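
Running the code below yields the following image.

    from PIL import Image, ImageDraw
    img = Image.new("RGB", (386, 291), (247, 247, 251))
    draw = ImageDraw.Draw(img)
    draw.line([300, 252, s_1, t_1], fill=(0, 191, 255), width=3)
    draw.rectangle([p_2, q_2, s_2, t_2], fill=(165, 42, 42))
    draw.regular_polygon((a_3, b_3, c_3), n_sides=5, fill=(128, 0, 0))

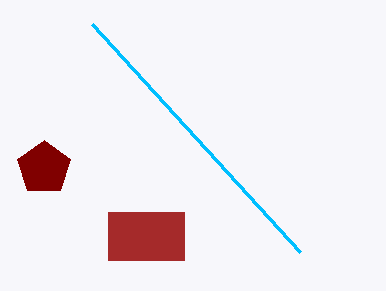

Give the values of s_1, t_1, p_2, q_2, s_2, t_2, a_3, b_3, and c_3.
s_1 = 92; t_1 = 24; p_2 = 108; q_2 = 212; s_2 = 184; t_2 = 260; a_3 = 44; b_3 = 168; c_3 = 28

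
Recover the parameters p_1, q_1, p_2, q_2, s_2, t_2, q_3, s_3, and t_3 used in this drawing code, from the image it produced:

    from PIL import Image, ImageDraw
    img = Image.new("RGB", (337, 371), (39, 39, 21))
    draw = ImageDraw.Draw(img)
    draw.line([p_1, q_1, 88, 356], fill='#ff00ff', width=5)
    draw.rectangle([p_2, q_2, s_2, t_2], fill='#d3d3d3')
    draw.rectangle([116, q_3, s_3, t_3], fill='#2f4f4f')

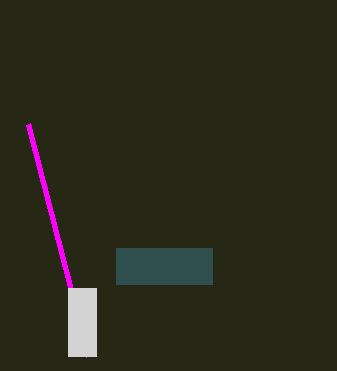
p_1 = 28
q_1 = 124
p_2 = 68
q_2 = 288
s_2 = 96
t_2 = 356
q_3 = 248
s_3 = 212
t_3 = 284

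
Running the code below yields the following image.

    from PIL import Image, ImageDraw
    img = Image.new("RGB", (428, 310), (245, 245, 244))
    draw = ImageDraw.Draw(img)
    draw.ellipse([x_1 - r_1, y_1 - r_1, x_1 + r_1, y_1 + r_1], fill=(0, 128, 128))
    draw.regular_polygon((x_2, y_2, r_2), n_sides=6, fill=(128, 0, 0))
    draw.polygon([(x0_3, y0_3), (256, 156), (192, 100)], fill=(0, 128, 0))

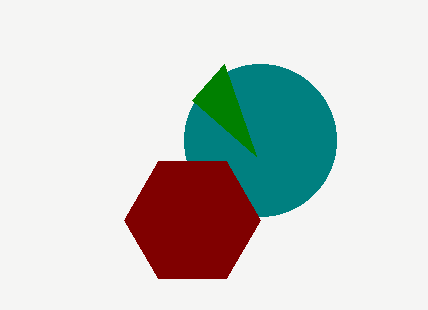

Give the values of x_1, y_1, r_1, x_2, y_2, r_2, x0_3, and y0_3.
x_1 = 260
y_1 = 140
r_1 = 76
x_2 = 192
y_2 = 220
r_2 = 68
x0_3 = 224
y0_3 = 64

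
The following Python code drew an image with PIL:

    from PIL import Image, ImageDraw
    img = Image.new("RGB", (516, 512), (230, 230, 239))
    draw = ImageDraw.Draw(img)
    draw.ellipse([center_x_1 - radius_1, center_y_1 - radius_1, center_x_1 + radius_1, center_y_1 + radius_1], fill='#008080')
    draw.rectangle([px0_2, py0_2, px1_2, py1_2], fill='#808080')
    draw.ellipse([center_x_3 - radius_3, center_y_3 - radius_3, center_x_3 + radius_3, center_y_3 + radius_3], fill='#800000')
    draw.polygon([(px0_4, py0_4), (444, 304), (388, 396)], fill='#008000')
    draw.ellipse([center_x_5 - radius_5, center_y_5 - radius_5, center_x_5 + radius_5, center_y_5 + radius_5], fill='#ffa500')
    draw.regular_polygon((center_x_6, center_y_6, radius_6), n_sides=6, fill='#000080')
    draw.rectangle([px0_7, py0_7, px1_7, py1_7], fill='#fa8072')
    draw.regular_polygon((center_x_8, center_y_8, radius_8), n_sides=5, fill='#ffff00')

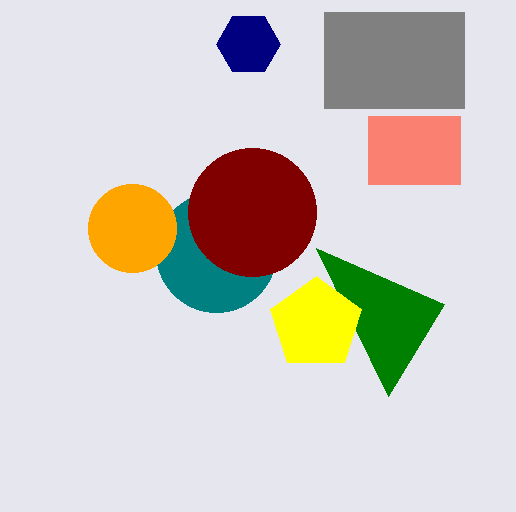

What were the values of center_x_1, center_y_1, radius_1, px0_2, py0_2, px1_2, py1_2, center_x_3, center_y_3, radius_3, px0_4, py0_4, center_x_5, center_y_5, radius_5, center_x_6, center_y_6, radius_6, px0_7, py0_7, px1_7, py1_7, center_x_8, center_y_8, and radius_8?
center_x_1 = 216
center_y_1 = 252
radius_1 = 60
px0_2 = 324
py0_2 = 12
px1_2 = 464
py1_2 = 108
center_x_3 = 252
center_y_3 = 212
radius_3 = 64
px0_4 = 316
py0_4 = 248
center_x_5 = 132
center_y_5 = 228
radius_5 = 44
center_x_6 = 248
center_y_6 = 44
radius_6 = 32
px0_7 = 368
py0_7 = 116
px1_7 = 460
py1_7 = 184
center_x_8 = 316
center_y_8 = 324
radius_8 = 48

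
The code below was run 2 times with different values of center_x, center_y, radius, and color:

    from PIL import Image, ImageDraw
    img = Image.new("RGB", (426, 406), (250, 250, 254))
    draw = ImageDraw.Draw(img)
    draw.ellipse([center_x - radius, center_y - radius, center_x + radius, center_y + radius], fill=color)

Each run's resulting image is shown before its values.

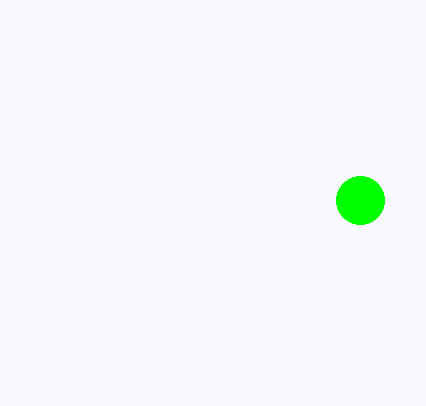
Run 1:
center_x = 360, center_y = 200, radius = 24, color = 'lime'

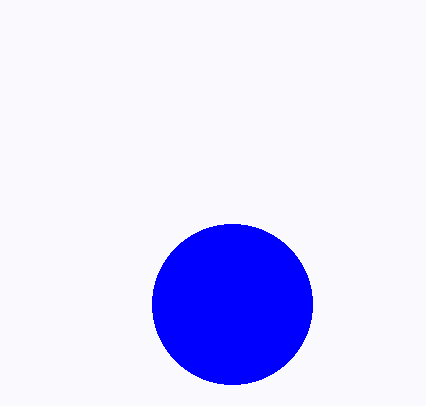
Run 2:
center_x = 232, center_y = 304, radius = 80, color = 'blue'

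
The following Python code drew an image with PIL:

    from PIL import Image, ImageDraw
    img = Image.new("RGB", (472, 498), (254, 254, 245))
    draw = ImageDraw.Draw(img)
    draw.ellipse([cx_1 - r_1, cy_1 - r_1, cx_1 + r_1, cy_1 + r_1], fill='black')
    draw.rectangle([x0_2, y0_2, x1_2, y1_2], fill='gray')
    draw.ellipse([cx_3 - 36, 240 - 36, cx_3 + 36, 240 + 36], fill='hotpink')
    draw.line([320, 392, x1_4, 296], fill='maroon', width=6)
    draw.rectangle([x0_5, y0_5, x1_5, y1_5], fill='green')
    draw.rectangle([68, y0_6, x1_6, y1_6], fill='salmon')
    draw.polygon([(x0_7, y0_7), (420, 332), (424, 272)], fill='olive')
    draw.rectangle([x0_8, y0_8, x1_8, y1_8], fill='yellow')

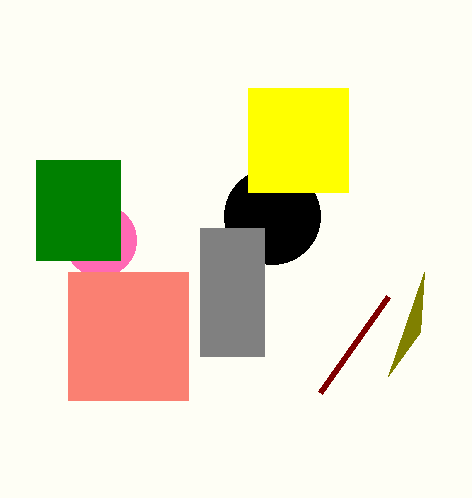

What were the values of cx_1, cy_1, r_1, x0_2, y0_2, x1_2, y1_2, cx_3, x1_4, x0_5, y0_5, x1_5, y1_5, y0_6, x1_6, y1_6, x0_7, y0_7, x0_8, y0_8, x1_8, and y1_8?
cx_1 = 272; cy_1 = 216; r_1 = 48; x0_2 = 200; y0_2 = 228; x1_2 = 264; y1_2 = 356; cx_3 = 100; x1_4 = 388; x0_5 = 36; y0_5 = 160; x1_5 = 120; y1_5 = 260; y0_6 = 272; x1_6 = 188; y1_6 = 400; x0_7 = 388; y0_7 = 376; x0_8 = 248; y0_8 = 88; x1_8 = 348; y1_8 = 192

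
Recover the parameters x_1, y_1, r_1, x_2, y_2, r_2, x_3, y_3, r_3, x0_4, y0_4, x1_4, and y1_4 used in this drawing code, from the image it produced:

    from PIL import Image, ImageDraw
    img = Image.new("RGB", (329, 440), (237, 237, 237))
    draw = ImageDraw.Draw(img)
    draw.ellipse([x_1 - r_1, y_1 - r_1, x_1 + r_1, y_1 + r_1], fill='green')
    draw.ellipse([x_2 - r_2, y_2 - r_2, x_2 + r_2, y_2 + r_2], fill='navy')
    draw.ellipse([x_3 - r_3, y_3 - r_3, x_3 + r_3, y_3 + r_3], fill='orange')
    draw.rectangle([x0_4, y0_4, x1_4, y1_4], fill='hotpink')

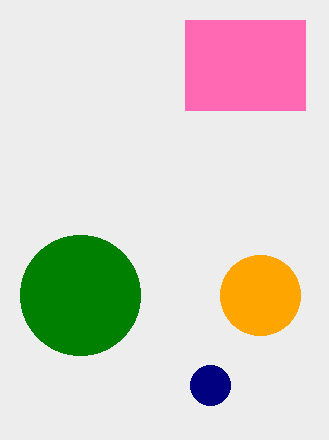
x_1 = 80; y_1 = 295; r_1 = 60; x_2 = 210; y_2 = 385; r_2 = 20; x_3 = 260; y_3 = 295; r_3 = 40; x0_4 = 185; y0_4 = 20; x1_4 = 305; y1_4 = 110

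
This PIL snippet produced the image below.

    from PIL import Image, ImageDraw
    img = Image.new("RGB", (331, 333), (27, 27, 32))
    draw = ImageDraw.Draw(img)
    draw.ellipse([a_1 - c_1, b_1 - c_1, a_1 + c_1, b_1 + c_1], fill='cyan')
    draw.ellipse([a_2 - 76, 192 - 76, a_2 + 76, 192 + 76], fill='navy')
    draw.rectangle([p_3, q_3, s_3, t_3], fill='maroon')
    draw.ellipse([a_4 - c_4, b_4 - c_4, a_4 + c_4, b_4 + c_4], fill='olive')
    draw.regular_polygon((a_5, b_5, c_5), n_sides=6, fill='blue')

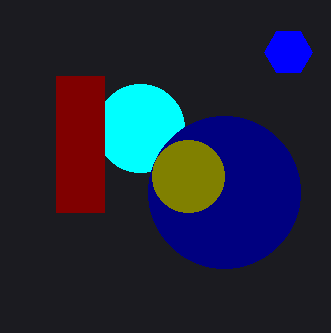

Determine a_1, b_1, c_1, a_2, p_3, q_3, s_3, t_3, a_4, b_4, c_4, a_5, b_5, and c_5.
a_1 = 140; b_1 = 128; c_1 = 44; a_2 = 224; p_3 = 56; q_3 = 76; s_3 = 104; t_3 = 212; a_4 = 188; b_4 = 176; c_4 = 36; a_5 = 288; b_5 = 52; c_5 = 24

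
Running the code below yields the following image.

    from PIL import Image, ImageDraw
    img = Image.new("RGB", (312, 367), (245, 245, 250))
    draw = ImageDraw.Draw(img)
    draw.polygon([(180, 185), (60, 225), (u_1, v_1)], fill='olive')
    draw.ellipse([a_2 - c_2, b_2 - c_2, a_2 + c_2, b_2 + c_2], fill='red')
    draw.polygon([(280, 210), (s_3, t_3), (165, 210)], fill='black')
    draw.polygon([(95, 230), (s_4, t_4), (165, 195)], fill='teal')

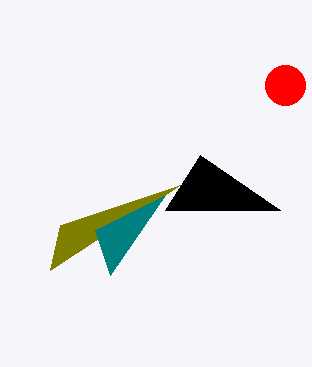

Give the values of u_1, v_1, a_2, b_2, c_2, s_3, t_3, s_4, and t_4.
u_1 = 50
v_1 = 270
a_2 = 285
b_2 = 85
c_2 = 20
s_3 = 200
t_3 = 155
s_4 = 110
t_4 = 275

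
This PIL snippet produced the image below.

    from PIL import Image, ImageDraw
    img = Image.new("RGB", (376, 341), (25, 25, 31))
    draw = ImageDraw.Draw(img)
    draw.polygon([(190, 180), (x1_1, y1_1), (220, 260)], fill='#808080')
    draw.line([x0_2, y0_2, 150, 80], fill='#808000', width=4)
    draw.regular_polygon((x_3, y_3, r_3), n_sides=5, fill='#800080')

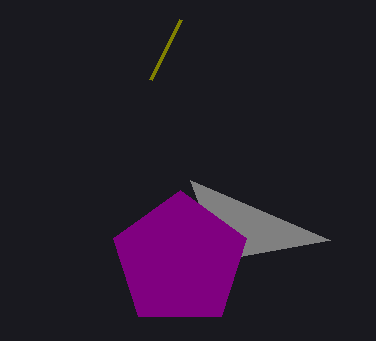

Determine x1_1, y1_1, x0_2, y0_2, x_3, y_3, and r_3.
x1_1 = 330
y1_1 = 240
x0_2 = 180
y0_2 = 20
x_3 = 180
y_3 = 260
r_3 = 70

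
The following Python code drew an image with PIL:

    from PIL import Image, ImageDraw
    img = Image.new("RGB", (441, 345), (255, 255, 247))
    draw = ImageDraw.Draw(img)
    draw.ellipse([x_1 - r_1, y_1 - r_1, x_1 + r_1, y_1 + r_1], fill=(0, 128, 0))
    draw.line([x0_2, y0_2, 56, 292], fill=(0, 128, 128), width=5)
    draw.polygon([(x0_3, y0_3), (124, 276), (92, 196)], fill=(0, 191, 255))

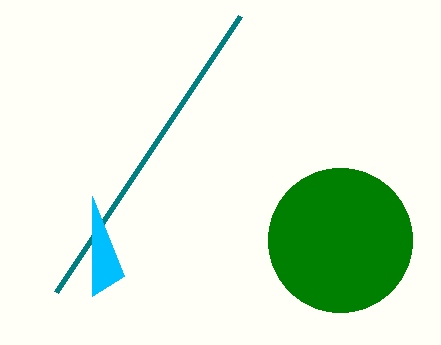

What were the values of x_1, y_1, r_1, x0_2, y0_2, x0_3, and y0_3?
x_1 = 340, y_1 = 240, r_1 = 72, x0_2 = 240, y0_2 = 16, x0_3 = 92, y0_3 = 296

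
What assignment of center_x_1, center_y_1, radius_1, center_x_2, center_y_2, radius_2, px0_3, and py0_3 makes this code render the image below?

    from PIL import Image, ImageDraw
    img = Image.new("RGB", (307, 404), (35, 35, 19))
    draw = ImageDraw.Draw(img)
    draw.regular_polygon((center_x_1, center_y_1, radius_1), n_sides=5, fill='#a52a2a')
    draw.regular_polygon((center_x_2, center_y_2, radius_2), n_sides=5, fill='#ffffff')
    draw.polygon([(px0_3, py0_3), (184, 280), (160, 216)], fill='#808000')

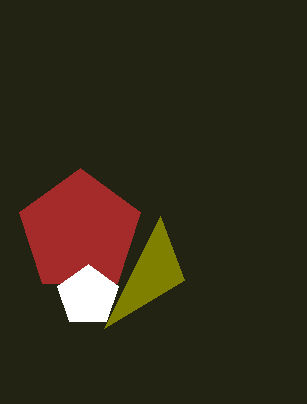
center_x_1 = 80
center_y_1 = 232
radius_1 = 64
center_x_2 = 88
center_y_2 = 296
radius_2 = 32
px0_3 = 104
py0_3 = 328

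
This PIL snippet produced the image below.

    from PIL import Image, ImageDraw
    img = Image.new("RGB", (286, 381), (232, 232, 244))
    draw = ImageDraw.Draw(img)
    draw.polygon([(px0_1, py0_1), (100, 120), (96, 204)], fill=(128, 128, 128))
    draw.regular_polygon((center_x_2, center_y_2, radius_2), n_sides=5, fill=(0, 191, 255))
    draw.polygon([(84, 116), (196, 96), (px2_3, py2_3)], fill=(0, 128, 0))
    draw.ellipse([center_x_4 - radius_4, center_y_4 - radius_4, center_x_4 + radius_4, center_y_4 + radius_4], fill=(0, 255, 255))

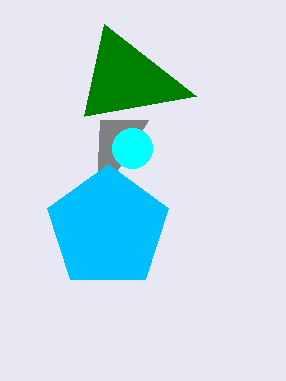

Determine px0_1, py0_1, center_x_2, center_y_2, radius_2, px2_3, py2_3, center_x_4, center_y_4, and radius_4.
px0_1 = 148, py0_1 = 120, center_x_2 = 108, center_y_2 = 228, radius_2 = 64, px2_3 = 104, py2_3 = 24, center_x_4 = 132, center_y_4 = 148, radius_4 = 20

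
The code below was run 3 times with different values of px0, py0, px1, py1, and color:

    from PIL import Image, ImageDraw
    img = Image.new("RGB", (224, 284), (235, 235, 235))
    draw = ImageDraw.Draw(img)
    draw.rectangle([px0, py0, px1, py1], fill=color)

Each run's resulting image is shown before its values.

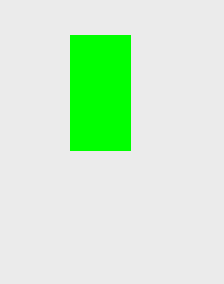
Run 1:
px0 = 70, py0 = 35, px1 = 130, py1 = 150, color = 'lime'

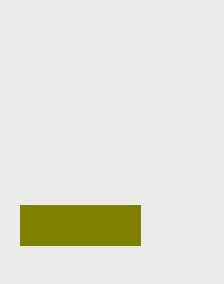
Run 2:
px0 = 20, py0 = 205, px1 = 140, py1 = 245, color = 'olive'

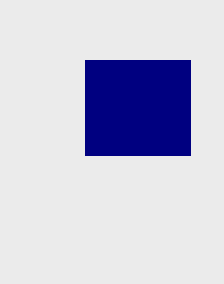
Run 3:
px0 = 85
py0 = 60
px1 = 190
py1 = 155
color = 'navy'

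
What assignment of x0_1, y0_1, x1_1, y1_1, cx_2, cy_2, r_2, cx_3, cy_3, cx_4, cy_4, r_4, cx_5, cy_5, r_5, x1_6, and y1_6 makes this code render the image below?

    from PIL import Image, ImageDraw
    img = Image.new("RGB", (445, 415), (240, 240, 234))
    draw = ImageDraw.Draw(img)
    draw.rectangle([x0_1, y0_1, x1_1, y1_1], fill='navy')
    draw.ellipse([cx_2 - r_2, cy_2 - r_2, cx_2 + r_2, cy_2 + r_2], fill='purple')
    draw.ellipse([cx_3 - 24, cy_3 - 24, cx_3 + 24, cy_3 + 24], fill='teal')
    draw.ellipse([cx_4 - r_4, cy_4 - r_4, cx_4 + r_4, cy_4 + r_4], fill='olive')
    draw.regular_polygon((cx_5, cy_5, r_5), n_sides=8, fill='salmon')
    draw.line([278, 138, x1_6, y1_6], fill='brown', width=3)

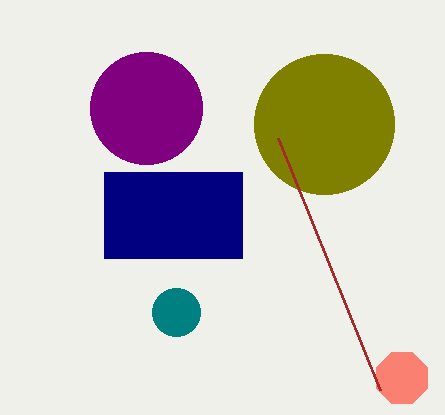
x0_1 = 104; y0_1 = 172; x1_1 = 242; y1_1 = 258; cx_2 = 146; cy_2 = 108; r_2 = 56; cx_3 = 176; cy_3 = 312; cx_4 = 324; cy_4 = 124; r_4 = 70; cx_5 = 402; cy_5 = 378; r_5 = 28; x1_6 = 380; y1_6 = 390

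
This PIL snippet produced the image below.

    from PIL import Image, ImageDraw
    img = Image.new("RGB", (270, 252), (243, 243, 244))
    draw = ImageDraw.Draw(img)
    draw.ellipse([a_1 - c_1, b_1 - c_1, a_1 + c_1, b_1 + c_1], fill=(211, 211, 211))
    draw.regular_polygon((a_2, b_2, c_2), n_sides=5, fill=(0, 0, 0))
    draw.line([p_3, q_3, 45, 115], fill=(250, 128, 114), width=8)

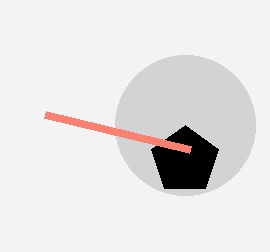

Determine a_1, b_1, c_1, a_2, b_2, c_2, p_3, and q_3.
a_1 = 185, b_1 = 125, c_1 = 70, a_2 = 185, b_2 = 160, c_2 = 35, p_3 = 190, q_3 = 150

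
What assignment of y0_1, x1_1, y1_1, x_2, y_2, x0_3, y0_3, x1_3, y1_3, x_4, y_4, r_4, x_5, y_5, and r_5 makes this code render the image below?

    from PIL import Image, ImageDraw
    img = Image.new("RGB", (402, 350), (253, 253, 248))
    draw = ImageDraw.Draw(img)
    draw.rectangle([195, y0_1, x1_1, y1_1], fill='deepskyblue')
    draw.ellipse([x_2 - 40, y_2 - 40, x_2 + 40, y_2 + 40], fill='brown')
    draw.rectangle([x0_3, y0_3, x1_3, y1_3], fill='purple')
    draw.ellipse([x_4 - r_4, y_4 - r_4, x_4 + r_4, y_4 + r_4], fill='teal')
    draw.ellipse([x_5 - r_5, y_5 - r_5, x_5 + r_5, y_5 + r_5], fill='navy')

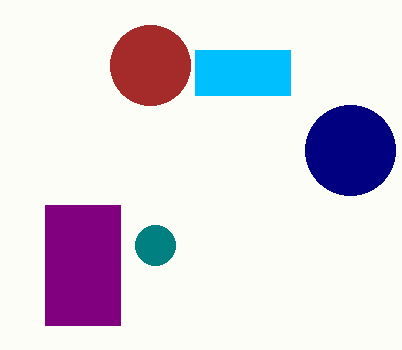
y0_1 = 50, x1_1 = 290, y1_1 = 95, x_2 = 150, y_2 = 65, x0_3 = 45, y0_3 = 205, x1_3 = 120, y1_3 = 325, x_4 = 155, y_4 = 245, r_4 = 20, x_5 = 350, y_5 = 150, r_5 = 45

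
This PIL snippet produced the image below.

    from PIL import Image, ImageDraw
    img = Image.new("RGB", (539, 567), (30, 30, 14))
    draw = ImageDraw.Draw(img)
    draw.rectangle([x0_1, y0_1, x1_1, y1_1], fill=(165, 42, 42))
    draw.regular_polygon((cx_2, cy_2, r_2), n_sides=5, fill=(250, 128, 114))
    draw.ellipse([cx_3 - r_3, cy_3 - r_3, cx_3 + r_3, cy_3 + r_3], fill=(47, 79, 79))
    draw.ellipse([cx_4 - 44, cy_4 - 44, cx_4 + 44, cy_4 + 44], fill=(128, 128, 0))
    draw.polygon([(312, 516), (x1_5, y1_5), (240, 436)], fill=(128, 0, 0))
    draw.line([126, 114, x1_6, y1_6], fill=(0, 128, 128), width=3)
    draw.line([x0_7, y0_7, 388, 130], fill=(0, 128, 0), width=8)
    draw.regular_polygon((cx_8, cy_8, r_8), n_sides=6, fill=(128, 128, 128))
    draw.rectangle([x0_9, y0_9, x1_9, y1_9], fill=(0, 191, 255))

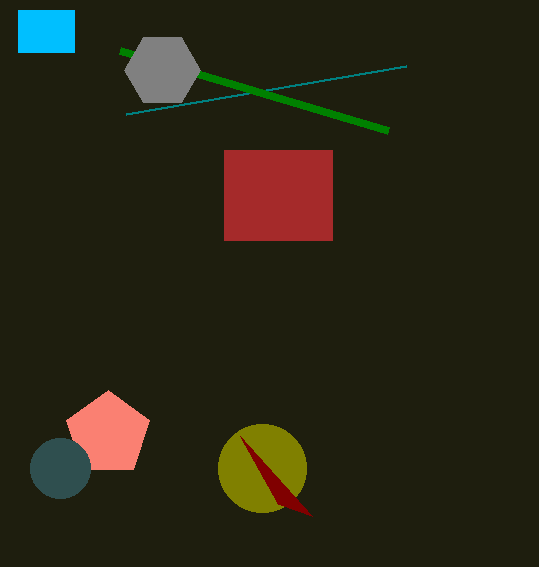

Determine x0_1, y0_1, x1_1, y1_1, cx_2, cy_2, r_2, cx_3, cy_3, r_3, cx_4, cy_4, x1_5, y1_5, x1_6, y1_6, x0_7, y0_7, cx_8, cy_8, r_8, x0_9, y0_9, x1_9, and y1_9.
x0_1 = 224, y0_1 = 150, x1_1 = 332, y1_1 = 240, cx_2 = 108, cy_2 = 434, r_2 = 44, cx_3 = 60, cy_3 = 468, r_3 = 30, cx_4 = 262, cy_4 = 468, x1_5 = 278, y1_5 = 504, x1_6 = 406, y1_6 = 66, x0_7 = 120, y0_7 = 50, cx_8 = 162, cy_8 = 70, r_8 = 38, x0_9 = 18, y0_9 = 10, x1_9 = 74, y1_9 = 52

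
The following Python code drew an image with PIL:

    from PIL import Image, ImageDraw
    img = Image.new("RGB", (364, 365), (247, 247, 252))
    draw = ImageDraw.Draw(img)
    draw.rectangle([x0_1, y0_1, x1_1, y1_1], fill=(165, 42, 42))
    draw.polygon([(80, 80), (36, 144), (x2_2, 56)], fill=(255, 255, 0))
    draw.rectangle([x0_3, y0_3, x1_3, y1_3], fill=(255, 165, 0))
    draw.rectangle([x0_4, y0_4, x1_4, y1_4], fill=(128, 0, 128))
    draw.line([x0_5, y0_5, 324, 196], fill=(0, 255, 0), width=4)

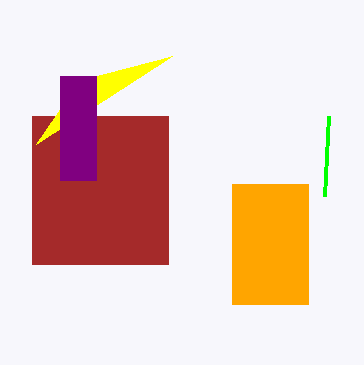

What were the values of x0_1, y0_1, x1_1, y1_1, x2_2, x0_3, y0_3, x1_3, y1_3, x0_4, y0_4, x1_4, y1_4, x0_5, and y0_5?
x0_1 = 32, y0_1 = 116, x1_1 = 168, y1_1 = 264, x2_2 = 172, x0_3 = 232, y0_3 = 184, x1_3 = 308, y1_3 = 304, x0_4 = 60, y0_4 = 76, x1_4 = 96, y1_4 = 180, x0_5 = 328, y0_5 = 116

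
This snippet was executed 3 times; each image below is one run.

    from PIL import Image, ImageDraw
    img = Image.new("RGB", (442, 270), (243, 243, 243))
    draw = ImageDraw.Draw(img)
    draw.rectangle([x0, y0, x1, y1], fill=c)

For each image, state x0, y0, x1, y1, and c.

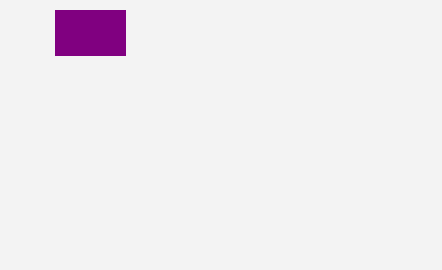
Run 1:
x0 = 55, y0 = 10, x1 = 125, y1 = 55, c = 'purple'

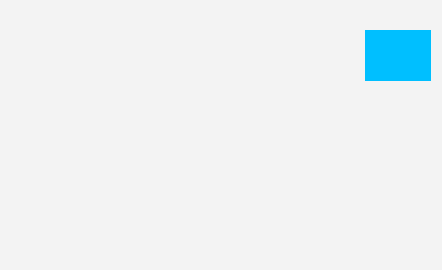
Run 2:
x0 = 365, y0 = 30, x1 = 430, y1 = 80, c = 'deepskyblue'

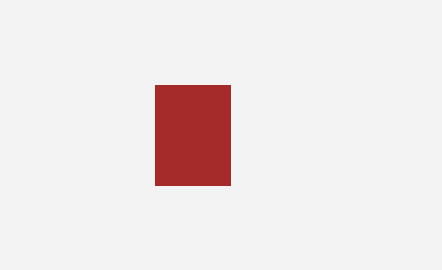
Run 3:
x0 = 155; y0 = 85; x1 = 230; y1 = 185; c = 'brown'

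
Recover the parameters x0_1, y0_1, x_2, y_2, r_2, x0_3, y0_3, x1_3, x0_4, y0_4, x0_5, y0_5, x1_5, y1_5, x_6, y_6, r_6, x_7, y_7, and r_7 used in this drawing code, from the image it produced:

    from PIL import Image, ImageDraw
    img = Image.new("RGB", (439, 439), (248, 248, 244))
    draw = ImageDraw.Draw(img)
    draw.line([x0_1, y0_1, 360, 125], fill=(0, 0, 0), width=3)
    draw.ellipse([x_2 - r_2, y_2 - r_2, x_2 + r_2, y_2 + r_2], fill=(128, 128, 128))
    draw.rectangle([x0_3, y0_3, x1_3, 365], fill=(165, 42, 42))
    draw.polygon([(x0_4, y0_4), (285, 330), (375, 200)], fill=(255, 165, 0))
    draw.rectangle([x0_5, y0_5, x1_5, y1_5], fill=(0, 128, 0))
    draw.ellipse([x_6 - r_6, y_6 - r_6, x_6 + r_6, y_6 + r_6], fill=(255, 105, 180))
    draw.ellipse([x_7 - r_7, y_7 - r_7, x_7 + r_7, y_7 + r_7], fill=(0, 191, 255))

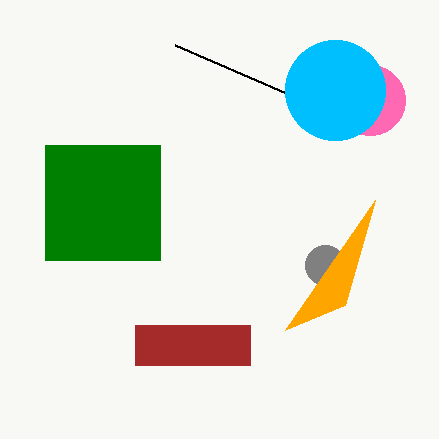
x0_1 = 175; y0_1 = 45; x_2 = 325; y_2 = 265; r_2 = 20; x0_3 = 135; y0_3 = 325; x1_3 = 250; x0_4 = 345; y0_4 = 305; x0_5 = 45; y0_5 = 145; x1_5 = 160; y1_5 = 260; x_6 = 370; y_6 = 100; r_6 = 35; x_7 = 335; y_7 = 90; r_7 = 50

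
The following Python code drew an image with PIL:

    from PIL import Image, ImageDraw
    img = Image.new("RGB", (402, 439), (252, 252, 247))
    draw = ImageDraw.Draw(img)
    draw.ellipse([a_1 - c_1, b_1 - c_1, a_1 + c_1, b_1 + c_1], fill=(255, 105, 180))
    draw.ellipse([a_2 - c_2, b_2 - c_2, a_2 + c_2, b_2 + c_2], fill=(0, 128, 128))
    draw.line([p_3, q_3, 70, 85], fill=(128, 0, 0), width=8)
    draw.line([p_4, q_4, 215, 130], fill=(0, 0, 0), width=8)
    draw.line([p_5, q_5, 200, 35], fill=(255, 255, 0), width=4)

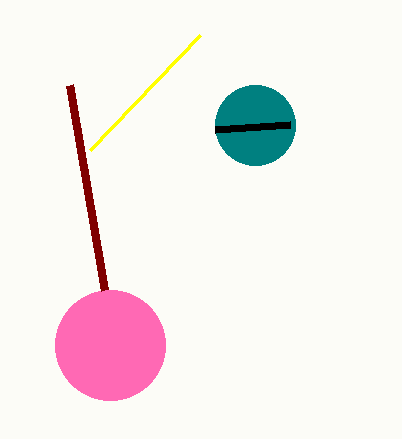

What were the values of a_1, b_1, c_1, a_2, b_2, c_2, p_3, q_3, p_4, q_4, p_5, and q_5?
a_1 = 110, b_1 = 345, c_1 = 55, a_2 = 255, b_2 = 125, c_2 = 40, p_3 = 105, q_3 = 290, p_4 = 290, q_4 = 125, p_5 = 90, q_5 = 150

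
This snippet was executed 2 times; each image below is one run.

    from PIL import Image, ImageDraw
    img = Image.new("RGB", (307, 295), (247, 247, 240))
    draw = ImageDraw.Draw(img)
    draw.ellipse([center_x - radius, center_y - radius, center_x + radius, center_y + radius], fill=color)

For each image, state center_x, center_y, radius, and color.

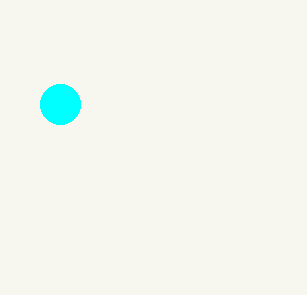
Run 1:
center_x = 60, center_y = 104, radius = 20, color = 'cyan'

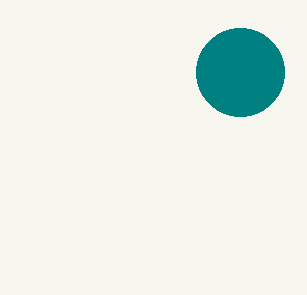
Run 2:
center_x = 240
center_y = 72
radius = 44
color = 'teal'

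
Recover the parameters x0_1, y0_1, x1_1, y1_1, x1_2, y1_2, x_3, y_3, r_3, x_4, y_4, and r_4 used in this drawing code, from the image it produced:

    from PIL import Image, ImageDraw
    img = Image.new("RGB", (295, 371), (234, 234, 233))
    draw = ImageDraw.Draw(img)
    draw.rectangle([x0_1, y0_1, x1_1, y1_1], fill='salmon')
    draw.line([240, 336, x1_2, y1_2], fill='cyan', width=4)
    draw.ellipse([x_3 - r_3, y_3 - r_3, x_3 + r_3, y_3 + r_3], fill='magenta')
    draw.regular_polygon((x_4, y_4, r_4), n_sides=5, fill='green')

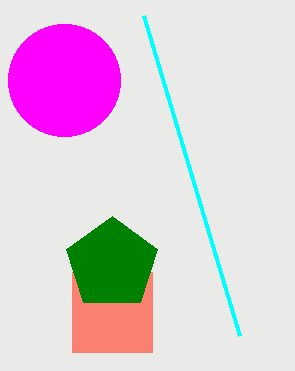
x0_1 = 72
y0_1 = 272
x1_1 = 152
y1_1 = 352
x1_2 = 144
y1_2 = 16
x_3 = 64
y_3 = 80
r_3 = 56
x_4 = 112
y_4 = 264
r_4 = 48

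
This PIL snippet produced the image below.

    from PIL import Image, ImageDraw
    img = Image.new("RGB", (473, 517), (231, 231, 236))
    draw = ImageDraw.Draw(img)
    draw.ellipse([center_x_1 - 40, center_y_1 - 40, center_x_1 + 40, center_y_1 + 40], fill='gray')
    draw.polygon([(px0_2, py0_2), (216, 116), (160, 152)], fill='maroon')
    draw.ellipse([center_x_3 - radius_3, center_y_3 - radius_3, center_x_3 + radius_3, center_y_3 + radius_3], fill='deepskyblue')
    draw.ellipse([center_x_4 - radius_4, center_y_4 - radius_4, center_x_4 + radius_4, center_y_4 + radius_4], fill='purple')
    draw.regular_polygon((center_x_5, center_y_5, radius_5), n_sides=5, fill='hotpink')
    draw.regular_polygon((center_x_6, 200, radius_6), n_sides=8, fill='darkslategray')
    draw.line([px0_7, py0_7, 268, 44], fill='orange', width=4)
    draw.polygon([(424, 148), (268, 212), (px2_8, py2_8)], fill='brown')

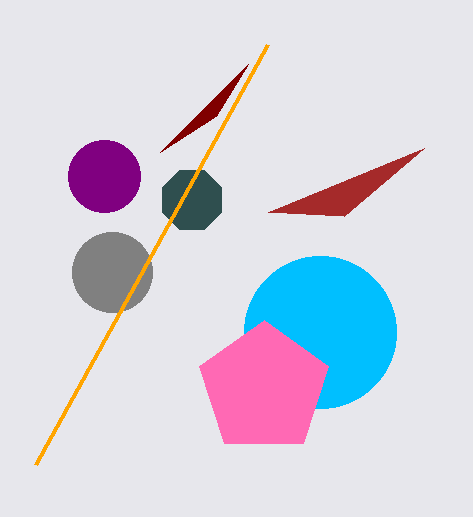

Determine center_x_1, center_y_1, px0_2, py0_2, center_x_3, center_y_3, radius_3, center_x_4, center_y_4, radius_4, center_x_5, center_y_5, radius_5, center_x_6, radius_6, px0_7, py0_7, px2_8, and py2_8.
center_x_1 = 112
center_y_1 = 272
px0_2 = 248
py0_2 = 64
center_x_3 = 320
center_y_3 = 332
radius_3 = 76
center_x_4 = 104
center_y_4 = 176
radius_4 = 36
center_x_5 = 264
center_y_5 = 388
radius_5 = 68
center_x_6 = 192
radius_6 = 32
px0_7 = 36
py0_7 = 464
px2_8 = 344
py2_8 = 216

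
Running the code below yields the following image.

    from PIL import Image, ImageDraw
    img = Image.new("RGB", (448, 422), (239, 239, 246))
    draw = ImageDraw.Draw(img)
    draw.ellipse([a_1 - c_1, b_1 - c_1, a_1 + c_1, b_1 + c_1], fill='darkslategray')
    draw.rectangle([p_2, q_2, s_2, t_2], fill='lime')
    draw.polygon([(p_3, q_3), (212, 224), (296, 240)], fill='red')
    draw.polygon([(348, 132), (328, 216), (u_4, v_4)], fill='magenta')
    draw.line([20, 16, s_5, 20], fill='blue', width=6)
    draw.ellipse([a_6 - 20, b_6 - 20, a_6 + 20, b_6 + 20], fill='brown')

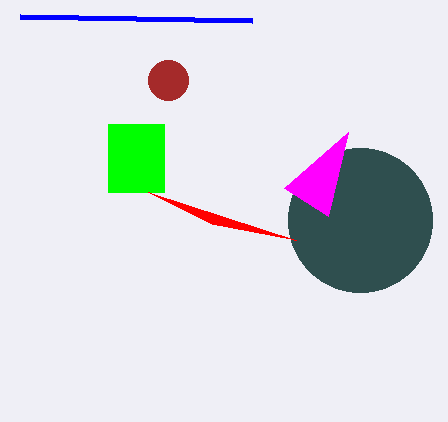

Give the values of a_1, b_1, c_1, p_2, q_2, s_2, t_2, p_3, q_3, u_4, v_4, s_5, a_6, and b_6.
a_1 = 360
b_1 = 220
c_1 = 72
p_2 = 108
q_2 = 124
s_2 = 164
t_2 = 192
p_3 = 148
q_3 = 192
u_4 = 284
v_4 = 188
s_5 = 252
a_6 = 168
b_6 = 80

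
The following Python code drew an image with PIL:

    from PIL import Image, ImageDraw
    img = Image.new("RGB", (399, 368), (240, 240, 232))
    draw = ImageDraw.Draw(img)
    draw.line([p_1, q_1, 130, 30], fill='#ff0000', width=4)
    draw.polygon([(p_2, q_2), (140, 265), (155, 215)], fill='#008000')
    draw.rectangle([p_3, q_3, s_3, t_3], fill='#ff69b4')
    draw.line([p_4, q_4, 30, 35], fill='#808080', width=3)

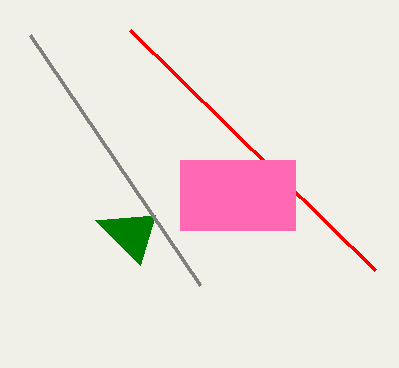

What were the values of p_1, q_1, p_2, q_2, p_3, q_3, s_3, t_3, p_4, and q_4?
p_1 = 375; q_1 = 270; p_2 = 95; q_2 = 220; p_3 = 180; q_3 = 160; s_3 = 295; t_3 = 230; p_4 = 200; q_4 = 285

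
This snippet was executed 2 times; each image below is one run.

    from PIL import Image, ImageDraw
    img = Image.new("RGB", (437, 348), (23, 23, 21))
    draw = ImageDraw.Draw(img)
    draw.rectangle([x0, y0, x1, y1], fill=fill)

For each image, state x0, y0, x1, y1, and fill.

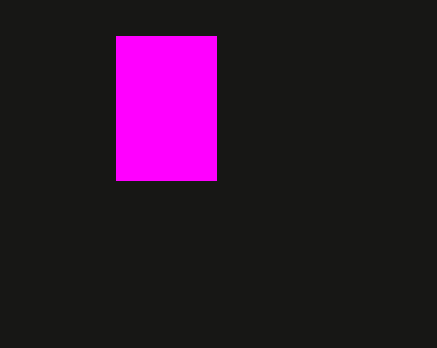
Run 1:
x0 = 116
y0 = 36
x1 = 216
y1 = 180
fill = 'magenta'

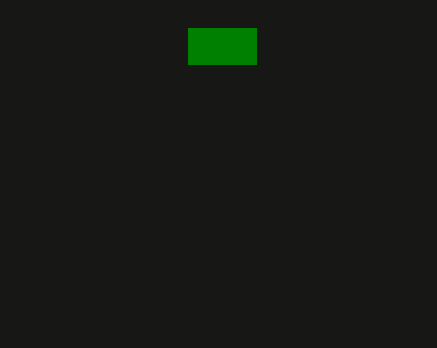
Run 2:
x0 = 188; y0 = 28; x1 = 256; y1 = 64; fill = 'green'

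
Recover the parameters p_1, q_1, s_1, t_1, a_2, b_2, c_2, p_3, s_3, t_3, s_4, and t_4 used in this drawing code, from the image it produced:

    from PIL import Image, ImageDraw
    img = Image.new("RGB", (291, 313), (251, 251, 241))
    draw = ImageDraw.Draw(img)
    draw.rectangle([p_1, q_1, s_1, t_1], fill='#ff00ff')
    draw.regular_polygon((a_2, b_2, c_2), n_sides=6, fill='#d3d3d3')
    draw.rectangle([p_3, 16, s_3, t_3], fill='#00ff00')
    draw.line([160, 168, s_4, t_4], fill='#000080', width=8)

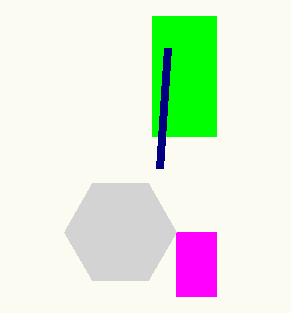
p_1 = 176; q_1 = 232; s_1 = 216; t_1 = 296; a_2 = 120; b_2 = 232; c_2 = 56; p_3 = 152; s_3 = 216; t_3 = 136; s_4 = 168; t_4 = 48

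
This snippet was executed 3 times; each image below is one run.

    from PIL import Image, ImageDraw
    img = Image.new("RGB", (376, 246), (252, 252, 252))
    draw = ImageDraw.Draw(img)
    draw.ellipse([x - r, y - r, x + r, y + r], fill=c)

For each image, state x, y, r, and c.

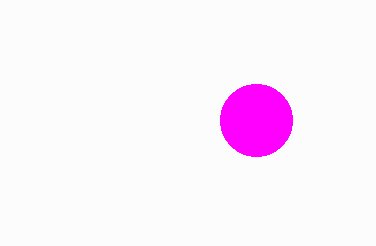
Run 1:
x = 256
y = 120
r = 36
c = 'magenta'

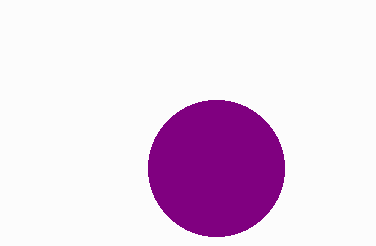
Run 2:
x = 216
y = 168
r = 68
c = 'purple'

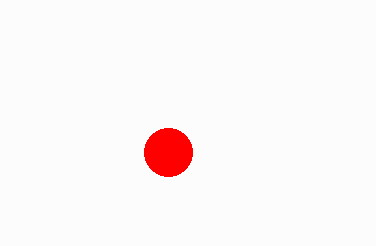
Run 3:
x = 168
y = 152
r = 24
c = 'red'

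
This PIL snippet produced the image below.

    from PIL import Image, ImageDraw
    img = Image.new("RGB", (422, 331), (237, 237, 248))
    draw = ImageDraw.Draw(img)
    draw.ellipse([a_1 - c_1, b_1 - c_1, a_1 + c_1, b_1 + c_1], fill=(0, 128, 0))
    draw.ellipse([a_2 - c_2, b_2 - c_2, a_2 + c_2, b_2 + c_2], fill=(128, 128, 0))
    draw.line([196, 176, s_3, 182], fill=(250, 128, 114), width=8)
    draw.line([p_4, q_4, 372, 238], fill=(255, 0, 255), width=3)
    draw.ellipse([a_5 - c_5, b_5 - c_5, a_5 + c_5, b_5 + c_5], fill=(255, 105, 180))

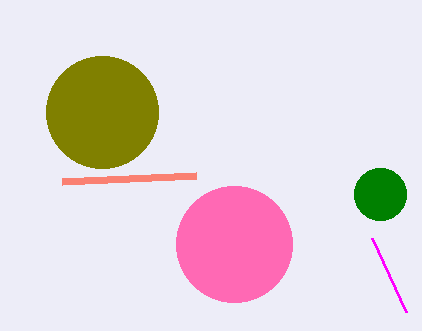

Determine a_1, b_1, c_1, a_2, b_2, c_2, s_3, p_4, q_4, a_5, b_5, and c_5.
a_1 = 380; b_1 = 194; c_1 = 26; a_2 = 102; b_2 = 112; c_2 = 56; s_3 = 62; p_4 = 406; q_4 = 312; a_5 = 234; b_5 = 244; c_5 = 58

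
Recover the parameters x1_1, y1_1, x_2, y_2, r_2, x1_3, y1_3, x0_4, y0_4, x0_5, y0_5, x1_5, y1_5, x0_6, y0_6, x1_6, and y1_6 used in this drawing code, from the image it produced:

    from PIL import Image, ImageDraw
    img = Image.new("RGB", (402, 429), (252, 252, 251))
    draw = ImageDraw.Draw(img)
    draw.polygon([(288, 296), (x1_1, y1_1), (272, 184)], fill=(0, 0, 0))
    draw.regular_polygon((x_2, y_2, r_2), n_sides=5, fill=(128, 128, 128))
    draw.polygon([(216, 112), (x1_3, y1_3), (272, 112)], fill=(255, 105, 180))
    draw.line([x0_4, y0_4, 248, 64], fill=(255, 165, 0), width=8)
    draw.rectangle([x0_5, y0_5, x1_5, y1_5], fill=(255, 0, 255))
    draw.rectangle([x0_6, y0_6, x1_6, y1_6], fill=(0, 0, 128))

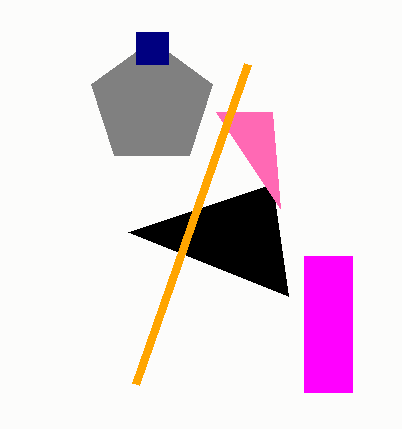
x1_1 = 128, y1_1 = 232, x_2 = 152, y_2 = 104, r_2 = 64, x1_3 = 280, y1_3 = 208, x0_4 = 136, y0_4 = 384, x0_5 = 304, y0_5 = 256, x1_5 = 352, y1_5 = 392, x0_6 = 136, y0_6 = 32, x1_6 = 168, y1_6 = 64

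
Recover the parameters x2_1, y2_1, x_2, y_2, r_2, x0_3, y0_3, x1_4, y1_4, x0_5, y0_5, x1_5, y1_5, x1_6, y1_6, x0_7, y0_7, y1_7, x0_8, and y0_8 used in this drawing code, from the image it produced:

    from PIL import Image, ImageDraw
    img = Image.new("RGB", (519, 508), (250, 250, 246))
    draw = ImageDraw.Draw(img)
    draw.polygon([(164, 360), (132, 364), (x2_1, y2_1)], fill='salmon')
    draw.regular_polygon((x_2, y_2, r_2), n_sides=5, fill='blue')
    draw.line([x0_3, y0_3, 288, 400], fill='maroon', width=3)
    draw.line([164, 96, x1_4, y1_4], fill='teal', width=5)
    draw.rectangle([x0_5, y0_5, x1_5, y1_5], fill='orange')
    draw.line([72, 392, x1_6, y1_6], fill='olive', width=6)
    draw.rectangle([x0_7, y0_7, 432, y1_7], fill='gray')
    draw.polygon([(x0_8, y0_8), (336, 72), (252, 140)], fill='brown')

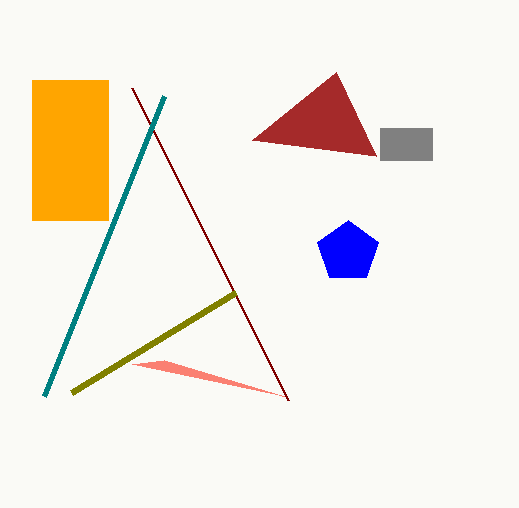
x2_1 = 284
y2_1 = 396
x_2 = 348
y_2 = 252
r_2 = 32
x0_3 = 132
y0_3 = 88
x1_4 = 44
y1_4 = 396
x0_5 = 32
y0_5 = 80
x1_5 = 108
y1_5 = 220
x1_6 = 236
y1_6 = 292
x0_7 = 380
y0_7 = 128
y1_7 = 160
x0_8 = 376
y0_8 = 156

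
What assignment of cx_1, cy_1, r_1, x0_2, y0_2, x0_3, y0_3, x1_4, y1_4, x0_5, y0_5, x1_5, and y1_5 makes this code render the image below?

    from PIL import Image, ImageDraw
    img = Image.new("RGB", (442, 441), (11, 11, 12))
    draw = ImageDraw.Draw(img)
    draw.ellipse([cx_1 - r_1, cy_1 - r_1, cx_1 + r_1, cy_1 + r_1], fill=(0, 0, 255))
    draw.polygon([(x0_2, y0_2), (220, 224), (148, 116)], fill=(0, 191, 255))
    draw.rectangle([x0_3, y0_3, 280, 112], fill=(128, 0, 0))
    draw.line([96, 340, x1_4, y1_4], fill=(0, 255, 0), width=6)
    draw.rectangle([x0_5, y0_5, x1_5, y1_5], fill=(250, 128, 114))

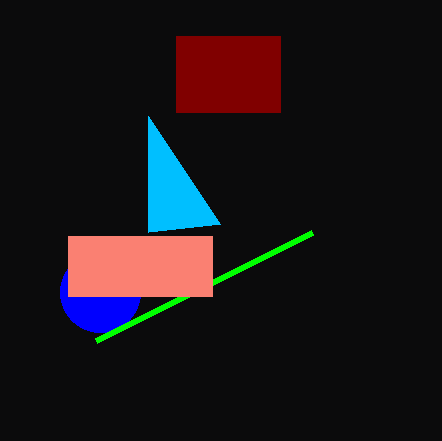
cx_1 = 100, cy_1 = 292, r_1 = 40, x0_2 = 148, y0_2 = 232, x0_3 = 176, y0_3 = 36, x1_4 = 312, y1_4 = 232, x0_5 = 68, y0_5 = 236, x1_5 = 212, y1_5 = 296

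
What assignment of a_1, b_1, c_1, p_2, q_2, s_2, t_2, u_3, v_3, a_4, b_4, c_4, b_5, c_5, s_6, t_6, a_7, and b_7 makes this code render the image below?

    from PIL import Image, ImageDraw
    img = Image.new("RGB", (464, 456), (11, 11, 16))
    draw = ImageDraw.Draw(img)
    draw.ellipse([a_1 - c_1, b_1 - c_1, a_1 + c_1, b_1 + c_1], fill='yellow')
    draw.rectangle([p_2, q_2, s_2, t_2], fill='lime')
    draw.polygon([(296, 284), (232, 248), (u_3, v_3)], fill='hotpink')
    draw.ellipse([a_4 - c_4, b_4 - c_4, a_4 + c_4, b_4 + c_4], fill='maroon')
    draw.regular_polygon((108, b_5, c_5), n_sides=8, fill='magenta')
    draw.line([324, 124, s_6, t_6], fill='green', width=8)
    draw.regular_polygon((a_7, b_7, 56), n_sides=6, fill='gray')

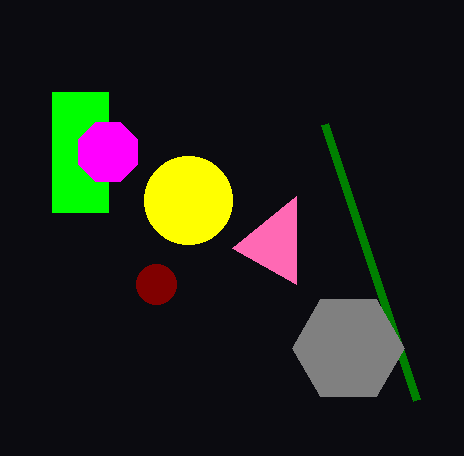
a_1 = 188; b_1 = 200; c_1 = 44; p_2 = 52; q_2 = 92; s_2 = 108; t_2 = 212; u_3 = 296; v_3 = 196; a_4 = 156; b_4 = 284; c_4 = 20; b_5 = 152; c_5 = 32; s_6 = 416; t_6 = 400; a_7 = 348; b_7 = 348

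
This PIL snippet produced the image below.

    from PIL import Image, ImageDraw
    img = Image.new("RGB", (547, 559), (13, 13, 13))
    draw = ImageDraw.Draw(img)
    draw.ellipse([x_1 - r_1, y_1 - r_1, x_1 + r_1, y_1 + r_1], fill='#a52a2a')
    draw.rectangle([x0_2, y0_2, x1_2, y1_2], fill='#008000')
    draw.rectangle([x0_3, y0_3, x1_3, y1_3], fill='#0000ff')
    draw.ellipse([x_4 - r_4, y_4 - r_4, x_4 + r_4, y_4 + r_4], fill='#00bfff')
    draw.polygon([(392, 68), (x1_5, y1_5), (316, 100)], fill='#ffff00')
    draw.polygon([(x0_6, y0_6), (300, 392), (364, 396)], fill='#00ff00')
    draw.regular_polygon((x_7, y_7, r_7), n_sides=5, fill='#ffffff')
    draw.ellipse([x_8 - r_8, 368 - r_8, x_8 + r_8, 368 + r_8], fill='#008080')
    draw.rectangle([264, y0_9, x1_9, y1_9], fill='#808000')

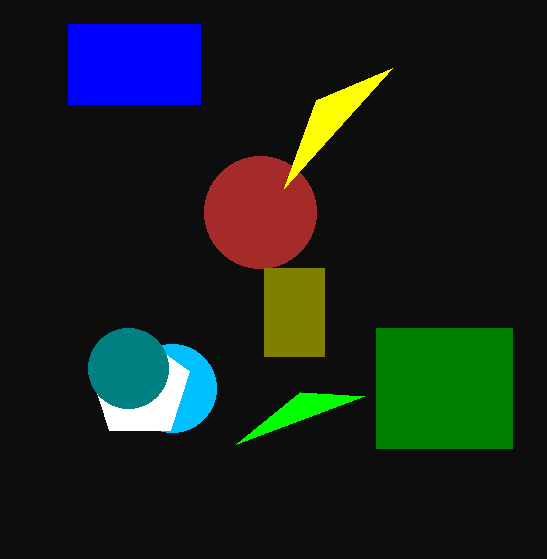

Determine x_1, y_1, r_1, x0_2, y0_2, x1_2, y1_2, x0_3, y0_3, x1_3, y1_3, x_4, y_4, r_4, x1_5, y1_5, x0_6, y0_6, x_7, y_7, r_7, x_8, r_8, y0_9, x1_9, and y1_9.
x_1 = 260; y_1 = 212; r_1 = 56; x0_2 = 376; y0_2 = 328; x1_2 = 512; y1_2 = 448; x0_3 = 68; y0_3 = 24; x1_3 = 200; y1_3 = 104; x_4 = 172; y_4 = 388; r_4 = 44; x1_5 = 284; y1_5 = 188; x0_6 = 236; y0_6 = 444; x_7 = 140; y_7 = 388; r_7 = 52; x_8 = 128; r_8 = 40; y0_9 = 268; x1_9 = 324; y1_9 = 356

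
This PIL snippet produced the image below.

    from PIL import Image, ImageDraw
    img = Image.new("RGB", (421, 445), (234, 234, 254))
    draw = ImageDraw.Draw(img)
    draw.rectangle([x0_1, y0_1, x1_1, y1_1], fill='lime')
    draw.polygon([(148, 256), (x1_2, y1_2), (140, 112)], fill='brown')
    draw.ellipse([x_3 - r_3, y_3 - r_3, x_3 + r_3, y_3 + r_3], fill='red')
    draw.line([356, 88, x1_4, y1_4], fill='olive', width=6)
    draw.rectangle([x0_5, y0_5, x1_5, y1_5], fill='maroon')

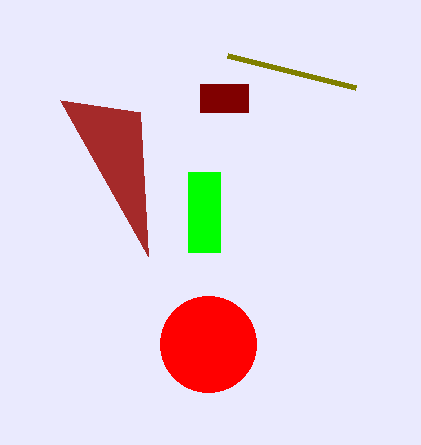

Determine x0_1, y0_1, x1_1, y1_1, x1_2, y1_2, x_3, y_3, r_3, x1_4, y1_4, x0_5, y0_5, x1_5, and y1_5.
x0_1 = 188, y0_1 = 172, x1_1 = 220, y1_1 = 252, x1_2 = 60, y1_2 = 100, x_3 = 208, y_3 = 344, r_3 = 48, x1_4 = 228, y1_4 = 56, x0_5 = 200, y0_5 = 84, x1_5 = 248, y1_5 = 112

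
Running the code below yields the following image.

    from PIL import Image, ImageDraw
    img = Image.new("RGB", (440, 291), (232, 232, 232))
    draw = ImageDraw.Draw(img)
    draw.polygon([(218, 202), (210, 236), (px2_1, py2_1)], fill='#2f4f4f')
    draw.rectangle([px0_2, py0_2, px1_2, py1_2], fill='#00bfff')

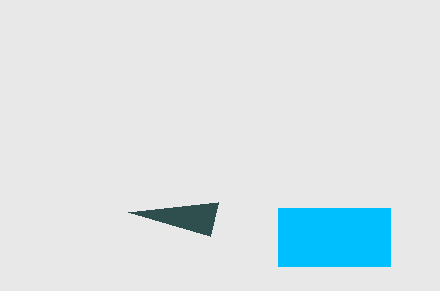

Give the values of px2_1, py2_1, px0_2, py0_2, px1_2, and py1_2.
px2_1 = 128; py2_1 = 212; px0_2 = 278; py0_2 = 208; px1_2 = 390; py1_2 = 266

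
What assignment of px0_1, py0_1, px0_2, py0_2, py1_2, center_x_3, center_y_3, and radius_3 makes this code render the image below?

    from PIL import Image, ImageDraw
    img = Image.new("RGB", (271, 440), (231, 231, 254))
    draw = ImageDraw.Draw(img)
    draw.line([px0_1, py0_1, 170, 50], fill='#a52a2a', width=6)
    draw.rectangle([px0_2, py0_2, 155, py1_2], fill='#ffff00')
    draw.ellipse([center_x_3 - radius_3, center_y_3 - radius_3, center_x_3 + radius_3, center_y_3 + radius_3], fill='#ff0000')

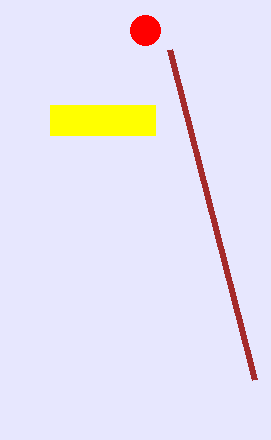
px0_1 = 255; py0_1 = 380; px0_2 = 50; py0_2 = 105; py1_2 = 135; center_x_3 = 145; center_y_3 = 30; radius_3 = 15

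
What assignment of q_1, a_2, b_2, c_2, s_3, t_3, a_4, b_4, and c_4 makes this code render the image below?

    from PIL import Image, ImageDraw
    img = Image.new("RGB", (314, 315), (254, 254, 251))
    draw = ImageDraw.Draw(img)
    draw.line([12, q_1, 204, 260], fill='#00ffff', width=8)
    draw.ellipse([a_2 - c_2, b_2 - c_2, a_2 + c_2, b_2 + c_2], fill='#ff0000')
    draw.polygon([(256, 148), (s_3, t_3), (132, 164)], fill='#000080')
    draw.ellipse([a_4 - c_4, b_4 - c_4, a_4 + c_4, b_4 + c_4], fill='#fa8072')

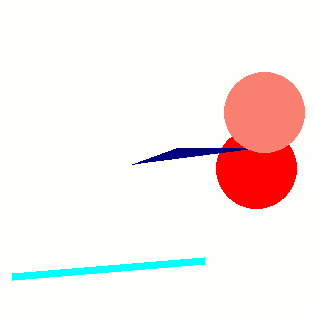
q_1 = 276; a_2 = 256; b_2 = 168; c_2 = 40; s_3 = 176; t_3 = 148; a_4 = 264; b_4 = 112; c_4 = 40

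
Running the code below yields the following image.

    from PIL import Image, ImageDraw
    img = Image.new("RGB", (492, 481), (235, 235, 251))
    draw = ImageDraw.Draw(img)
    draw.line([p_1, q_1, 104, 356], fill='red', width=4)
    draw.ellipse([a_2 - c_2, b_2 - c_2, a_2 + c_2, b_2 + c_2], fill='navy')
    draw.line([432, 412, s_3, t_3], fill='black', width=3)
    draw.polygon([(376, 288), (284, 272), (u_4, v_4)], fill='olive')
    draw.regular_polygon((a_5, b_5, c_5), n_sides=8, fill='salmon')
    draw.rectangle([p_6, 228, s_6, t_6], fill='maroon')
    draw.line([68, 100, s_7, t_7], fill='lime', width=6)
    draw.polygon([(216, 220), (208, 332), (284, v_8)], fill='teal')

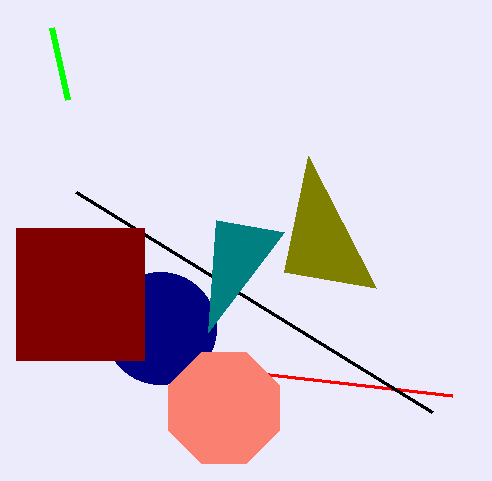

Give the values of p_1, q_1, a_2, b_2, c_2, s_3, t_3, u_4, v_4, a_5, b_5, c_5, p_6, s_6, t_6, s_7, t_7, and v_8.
p_1 = 452, q_1 = 396, a_2 = 160, b_2 = 328, c_2 = 56, s_3 = 76, t_3 = 192, u_4 = 308, v_4 = 156, a_5 = 224, b_5 = 408, c_5 = 60, p_6 = 16, s_6 = 144, t_6 = 360, s_7 = 52, t_7 = 28, v_8 = 232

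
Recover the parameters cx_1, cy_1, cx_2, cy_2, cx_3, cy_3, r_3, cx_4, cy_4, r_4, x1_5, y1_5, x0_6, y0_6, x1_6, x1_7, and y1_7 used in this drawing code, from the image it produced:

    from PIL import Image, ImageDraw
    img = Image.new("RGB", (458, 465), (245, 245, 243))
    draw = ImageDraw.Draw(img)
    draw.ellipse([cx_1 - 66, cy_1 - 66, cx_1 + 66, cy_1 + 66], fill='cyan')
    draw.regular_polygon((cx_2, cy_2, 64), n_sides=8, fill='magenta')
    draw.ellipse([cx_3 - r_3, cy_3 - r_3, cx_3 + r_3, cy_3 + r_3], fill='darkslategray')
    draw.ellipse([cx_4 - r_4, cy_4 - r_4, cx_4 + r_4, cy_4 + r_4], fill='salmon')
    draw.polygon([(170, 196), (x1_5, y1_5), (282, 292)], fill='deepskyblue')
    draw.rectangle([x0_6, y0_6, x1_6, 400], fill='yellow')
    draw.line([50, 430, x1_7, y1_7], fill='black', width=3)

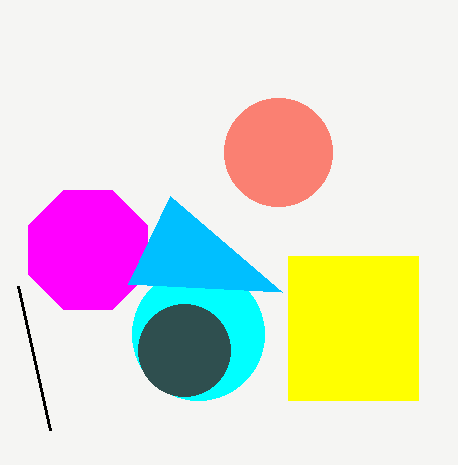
cx_1 = 198
cy_1 = 334
cx_2 = 88
cy_2 = 250
cx_3 = 184
cy_3 = 350
r_3 = 46
cx_4 = 278
cy_4 = 152
r_4 = 54
x1_5 = 128
y1_5 = 284
x0_6 = 288
y0_6 = 256
x1_6 = 418
x1_7 = 18
y1_7 = 286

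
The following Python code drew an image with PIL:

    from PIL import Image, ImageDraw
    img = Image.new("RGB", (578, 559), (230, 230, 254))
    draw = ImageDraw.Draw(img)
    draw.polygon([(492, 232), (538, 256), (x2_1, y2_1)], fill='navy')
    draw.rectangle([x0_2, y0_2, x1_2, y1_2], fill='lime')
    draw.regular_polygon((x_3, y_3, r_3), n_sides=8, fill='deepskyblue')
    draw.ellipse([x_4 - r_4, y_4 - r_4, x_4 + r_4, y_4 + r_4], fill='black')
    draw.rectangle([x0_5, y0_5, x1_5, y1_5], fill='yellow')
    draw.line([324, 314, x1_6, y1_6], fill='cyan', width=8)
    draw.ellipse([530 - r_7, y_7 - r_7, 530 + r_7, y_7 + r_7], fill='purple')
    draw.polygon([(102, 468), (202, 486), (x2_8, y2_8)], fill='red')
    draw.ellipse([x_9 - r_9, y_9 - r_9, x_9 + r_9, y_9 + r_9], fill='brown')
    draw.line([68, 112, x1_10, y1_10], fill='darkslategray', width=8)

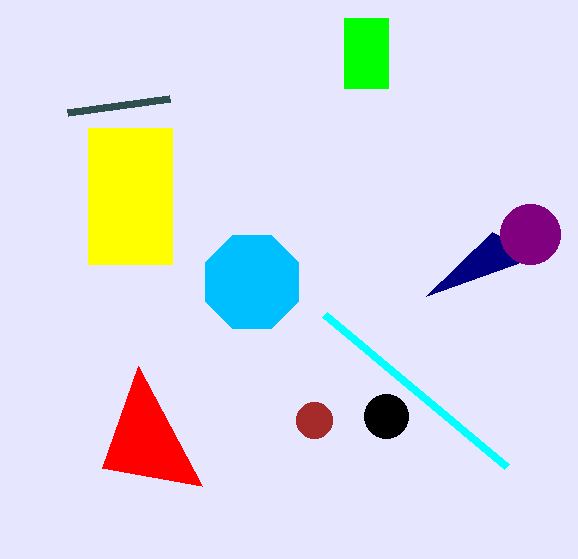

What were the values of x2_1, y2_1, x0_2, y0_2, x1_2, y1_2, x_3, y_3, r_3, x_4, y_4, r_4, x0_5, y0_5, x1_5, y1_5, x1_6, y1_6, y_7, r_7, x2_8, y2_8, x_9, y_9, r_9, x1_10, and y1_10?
x2_1 = 426, y2_1 = 296, x0_2 = 344, y0_2 = 18, x1_2 = 388, y1_2 = 88, x_3 = 252, y_3 = 282, r_3 = 50, x_4 = 386, y_4 = 416, r_4 = 22, x0_5 = 88, y0_5 = 128, x1_5 = 172, y1_5 = 264, x1_6 = 506, y1_6 = 466, y_7 = 234, r_7 = 30, x2_8 = 138, y2_8 = 366, x_9 = 314, y_9 = 420, r_9 = 18, x1_10 = 170, y1_10 = 98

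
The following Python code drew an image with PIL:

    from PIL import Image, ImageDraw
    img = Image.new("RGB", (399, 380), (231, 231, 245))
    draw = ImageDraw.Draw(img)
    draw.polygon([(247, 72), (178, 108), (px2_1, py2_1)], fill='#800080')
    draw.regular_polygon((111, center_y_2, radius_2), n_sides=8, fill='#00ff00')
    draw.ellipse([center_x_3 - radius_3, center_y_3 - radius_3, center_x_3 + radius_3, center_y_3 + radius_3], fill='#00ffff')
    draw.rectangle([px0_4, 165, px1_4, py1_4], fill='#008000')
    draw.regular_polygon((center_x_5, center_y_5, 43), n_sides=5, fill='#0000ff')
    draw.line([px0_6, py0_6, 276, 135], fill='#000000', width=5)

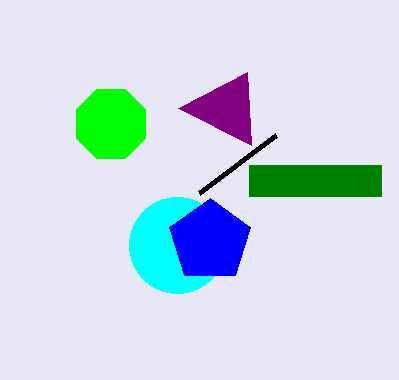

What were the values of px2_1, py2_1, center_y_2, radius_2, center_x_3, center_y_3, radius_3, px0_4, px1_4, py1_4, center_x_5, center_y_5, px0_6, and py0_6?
px2_1 = 251, py2_1 = 145, center_y_2 = 124, radius_2 = 37, center_x_3 = 177, center_y_3 = 245, radius_3 = 48, px0_4 = 249, px1_4 = 381, py1_4 = 196, center_x_5 = 210, center_y_5 = 241, px0_6 = 199, py0_6 = 193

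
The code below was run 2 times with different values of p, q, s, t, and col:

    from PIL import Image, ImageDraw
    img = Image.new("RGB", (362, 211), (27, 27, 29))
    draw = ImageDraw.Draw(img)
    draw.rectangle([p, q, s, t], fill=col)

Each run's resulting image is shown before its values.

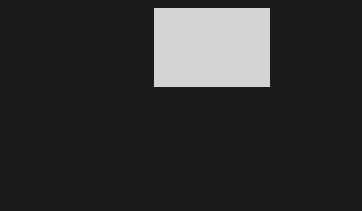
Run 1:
p = 154, q = 8, s = 269, t = 86, col = 'lightgray'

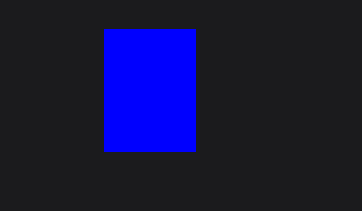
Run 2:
p = 104
q = 29
s = 195
t = 151
col = 'blue'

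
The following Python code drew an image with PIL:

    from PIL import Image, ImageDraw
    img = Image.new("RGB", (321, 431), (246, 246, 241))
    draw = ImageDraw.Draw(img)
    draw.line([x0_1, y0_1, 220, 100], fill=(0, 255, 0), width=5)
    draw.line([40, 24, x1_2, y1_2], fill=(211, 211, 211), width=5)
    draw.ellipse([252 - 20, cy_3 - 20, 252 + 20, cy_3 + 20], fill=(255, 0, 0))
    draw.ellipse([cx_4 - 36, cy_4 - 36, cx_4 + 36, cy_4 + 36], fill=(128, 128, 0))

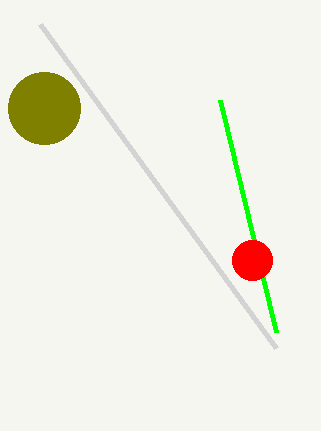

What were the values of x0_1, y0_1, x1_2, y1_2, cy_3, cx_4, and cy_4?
x0_1 = 276
y0_1 = 332
x1_2 = 276
y1_2 = 348
cy_3 = 260
cx_4 = 44
cy_4 = 108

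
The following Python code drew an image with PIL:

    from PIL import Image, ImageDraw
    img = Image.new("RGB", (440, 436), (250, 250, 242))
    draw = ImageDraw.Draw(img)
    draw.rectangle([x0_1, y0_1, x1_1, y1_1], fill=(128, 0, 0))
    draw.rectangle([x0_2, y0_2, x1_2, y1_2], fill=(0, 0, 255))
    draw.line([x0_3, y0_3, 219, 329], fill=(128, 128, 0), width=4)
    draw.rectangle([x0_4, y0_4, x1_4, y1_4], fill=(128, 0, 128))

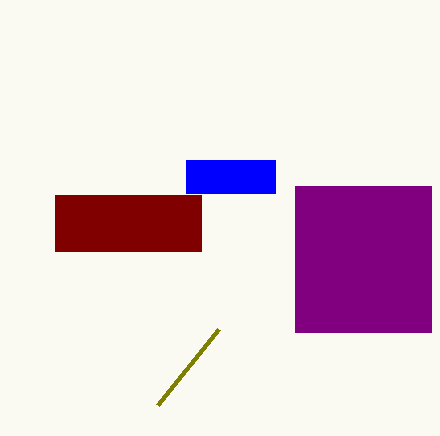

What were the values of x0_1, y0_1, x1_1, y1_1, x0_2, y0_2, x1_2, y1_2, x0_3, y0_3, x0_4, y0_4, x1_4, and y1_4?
x0_1 = 55
y0_1 = 195
x1_1 = 201
y1_1 = 251
x0_2 = 186
y0_2 = 160
x1_2 = 275
y1_2 = 193
x0_3 = 158
y0_3 = 405
x0_4 = 295
y0_4 = 186
x1_4 = 431
y1_4 = 332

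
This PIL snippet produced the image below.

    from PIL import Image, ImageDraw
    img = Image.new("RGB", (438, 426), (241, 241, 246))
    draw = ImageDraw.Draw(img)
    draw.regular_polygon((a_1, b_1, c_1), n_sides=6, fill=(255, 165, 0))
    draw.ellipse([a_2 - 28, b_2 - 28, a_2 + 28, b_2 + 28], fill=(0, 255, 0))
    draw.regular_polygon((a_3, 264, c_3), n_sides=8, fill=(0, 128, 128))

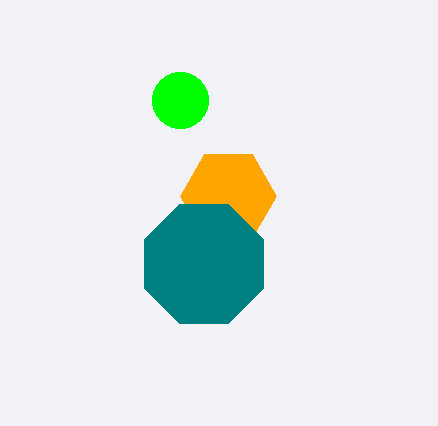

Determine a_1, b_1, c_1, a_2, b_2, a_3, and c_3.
a_1 = 228, b_1 = 196, c_1 = 48, a_2 = 180, b_2 = 100, a_3 = 204, c_3 = 64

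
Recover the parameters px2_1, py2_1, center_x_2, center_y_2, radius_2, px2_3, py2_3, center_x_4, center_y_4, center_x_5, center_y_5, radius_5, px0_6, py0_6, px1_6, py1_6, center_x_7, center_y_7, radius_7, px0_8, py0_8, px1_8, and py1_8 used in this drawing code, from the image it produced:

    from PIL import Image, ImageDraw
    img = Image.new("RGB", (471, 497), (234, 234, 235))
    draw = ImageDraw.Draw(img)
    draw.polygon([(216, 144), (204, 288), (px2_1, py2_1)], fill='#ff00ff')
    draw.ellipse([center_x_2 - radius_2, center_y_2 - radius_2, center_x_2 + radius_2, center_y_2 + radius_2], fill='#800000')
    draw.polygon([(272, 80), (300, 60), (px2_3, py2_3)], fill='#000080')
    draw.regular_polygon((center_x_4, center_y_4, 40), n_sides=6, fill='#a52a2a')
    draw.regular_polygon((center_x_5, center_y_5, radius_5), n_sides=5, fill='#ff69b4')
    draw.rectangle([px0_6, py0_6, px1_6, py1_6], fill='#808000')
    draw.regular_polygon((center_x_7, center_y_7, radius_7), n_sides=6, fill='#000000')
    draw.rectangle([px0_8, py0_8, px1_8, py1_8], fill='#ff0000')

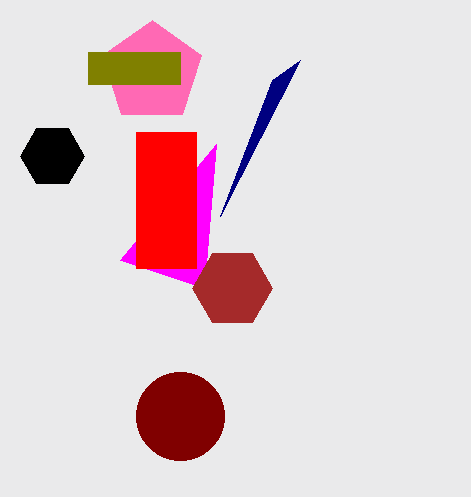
px2_1 = 120, py2_1 = 260, center_x_2 = 180, center_y_2 = 416, radius_2 = 44, px2_3 = 220, py2_3 = 216, center_x_4 = 232, center_y_4 = 288, center_x_5 = 152, center_y_5 = 72, radius_5 = 52, px0_6 = 88, py0_6 = 52, px1_6 = 180, py1_6 = 84, center_x_7 = 52, center_y_7 = 156, radius_7 = 32, px0_8 = 136, py0_8 = 132, px1_8 = 196, py1_8 = 268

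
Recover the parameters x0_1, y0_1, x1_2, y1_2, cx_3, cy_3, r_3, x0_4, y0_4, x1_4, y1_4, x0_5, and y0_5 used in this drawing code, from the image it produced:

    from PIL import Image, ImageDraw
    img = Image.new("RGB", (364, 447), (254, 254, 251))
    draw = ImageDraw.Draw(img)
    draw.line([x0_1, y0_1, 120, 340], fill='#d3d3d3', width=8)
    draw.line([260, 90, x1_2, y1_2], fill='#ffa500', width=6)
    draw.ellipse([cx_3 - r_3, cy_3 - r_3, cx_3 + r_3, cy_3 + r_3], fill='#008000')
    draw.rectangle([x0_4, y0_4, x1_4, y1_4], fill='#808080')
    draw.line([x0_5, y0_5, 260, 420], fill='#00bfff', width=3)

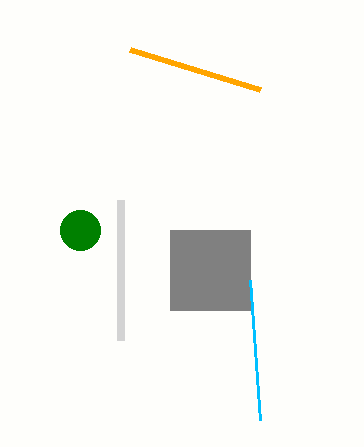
x0_1 = 120, y0_1 = 200, x1_2 = 130, y1_2 = 50, cx_3 = 80, cy_3 = 230, r_3 = 20, x0_4 = 170, y0_4 = 230, x1_4 = 250, y1_4 = 310, x0_5 = 250, y0_5 = 280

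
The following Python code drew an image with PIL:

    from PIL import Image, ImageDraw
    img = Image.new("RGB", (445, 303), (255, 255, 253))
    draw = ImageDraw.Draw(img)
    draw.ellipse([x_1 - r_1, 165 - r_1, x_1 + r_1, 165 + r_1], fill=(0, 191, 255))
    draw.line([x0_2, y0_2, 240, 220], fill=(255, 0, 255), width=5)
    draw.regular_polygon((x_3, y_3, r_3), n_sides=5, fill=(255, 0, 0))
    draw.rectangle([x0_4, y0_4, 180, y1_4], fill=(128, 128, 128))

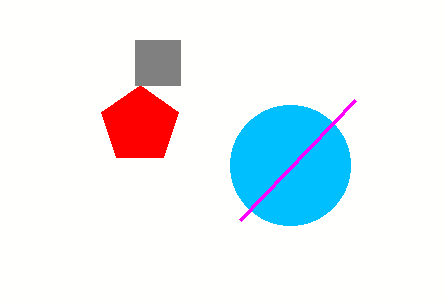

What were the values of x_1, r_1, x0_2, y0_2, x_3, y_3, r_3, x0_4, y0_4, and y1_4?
x_1 = 290, r_1 = 60, x0_2 = 355, y0_2 = 100, x_3 = 140, y_3 = 125, r_3 = 40, x0_4 = 135, y0_4 = 40, y1_4 = 85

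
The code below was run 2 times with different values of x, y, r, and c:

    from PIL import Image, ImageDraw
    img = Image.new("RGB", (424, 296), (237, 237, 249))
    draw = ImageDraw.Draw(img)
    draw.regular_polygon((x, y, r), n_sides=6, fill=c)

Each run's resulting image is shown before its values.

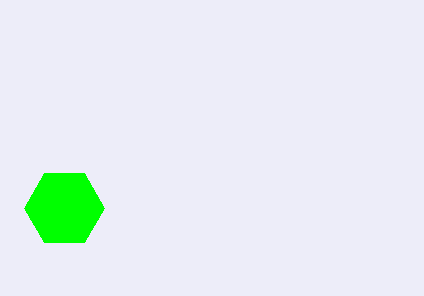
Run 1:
x = 64; y = 208; r = 40; c = 'lime'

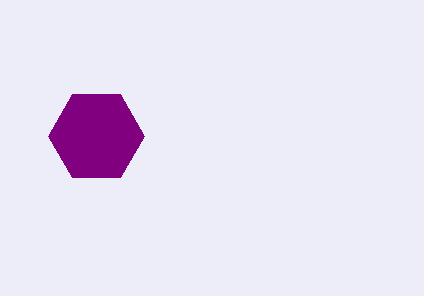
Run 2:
x = 96; y = 136; r = 48; c = 'purple'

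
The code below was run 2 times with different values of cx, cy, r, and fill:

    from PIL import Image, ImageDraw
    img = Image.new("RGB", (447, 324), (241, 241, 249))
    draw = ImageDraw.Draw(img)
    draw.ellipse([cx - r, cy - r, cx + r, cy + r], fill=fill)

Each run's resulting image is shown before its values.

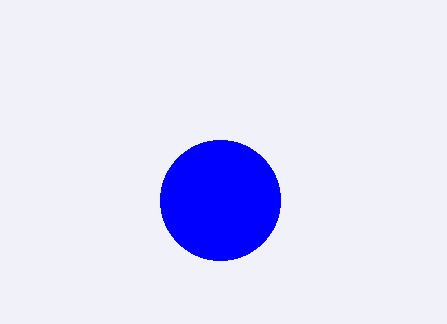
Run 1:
cx = 220, cy = 200, r = 60, fill = 'blue'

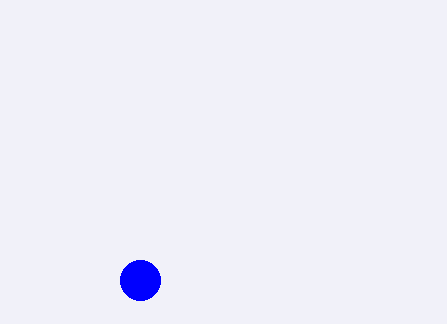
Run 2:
cx = 140
cy = 280
r = 20
fill = 'blue'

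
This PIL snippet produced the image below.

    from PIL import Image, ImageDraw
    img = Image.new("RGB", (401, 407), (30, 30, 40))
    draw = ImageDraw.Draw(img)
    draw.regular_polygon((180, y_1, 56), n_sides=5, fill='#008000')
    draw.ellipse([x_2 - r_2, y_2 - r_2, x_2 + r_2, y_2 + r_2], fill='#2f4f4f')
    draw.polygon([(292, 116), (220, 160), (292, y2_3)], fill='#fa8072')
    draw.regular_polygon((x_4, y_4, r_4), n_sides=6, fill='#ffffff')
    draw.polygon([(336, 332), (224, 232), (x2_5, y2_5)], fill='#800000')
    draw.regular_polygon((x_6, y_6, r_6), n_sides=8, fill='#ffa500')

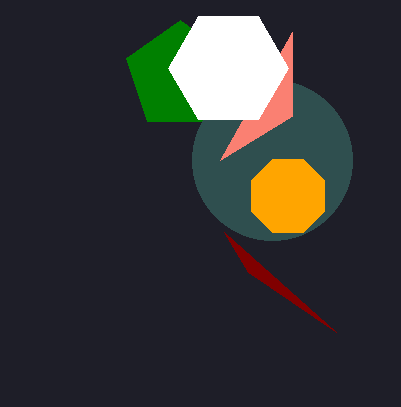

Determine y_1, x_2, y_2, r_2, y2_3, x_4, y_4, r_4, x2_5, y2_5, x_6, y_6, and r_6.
y_1 = 76
x_2 = 272
y_2 = 160
r_2 = 80
y2_3 = 32
x_4 = 228
y_4 = 68
r_4 = 60
x2_5 = 248
y2_5 = 272
x_6 = 288
y_6 = 196
r_6 = 40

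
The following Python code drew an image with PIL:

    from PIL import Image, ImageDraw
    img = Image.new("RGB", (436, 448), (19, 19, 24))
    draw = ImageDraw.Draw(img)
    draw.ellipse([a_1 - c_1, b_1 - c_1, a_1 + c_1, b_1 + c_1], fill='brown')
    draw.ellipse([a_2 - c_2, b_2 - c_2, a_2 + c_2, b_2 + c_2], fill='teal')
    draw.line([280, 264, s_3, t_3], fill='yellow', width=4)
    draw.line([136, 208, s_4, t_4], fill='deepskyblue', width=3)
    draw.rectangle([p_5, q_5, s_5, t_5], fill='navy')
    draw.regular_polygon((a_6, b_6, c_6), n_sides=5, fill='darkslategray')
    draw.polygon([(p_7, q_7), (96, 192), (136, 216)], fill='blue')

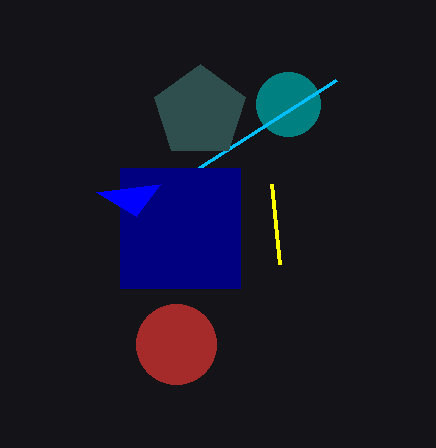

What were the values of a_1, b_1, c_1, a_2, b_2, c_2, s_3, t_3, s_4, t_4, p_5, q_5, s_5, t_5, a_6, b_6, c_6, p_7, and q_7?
a_1 = 176; b_1 = 344; c_1 = 40; a_2 = 288; b_2 = 104; c_2 = 32; s_3 = 272; t_3 = 184; s_4 = 336; t_4 = 80; p_5 = 120; q_5 = 168; s_5 = 240; t_5 = 288; a_6 = 200; b_6 = 112; c_6 = 48; p_7 = 160; q_7 = 184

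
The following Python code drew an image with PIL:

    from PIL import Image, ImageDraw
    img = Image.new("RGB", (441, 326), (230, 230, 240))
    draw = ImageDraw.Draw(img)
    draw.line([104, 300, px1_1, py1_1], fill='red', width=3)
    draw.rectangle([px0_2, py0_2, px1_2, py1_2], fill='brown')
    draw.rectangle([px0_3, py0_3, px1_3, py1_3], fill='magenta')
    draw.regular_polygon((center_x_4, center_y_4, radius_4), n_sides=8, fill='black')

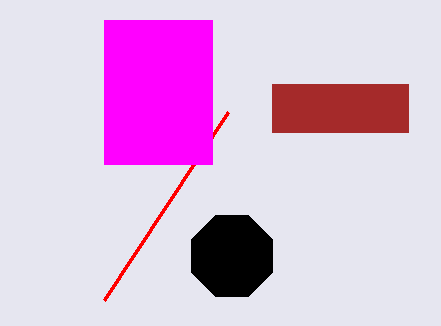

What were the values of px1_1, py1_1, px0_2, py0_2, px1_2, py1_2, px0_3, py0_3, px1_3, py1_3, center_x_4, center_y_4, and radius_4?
px1_1 = 228, py1_1 = 112, px0_2 = 272, py0_2 = 84, px1_2 = 408, py1_2 = 132, px0_3 = 104, py0_3 = 20, px1_3 = 212, py1_3 = 164, center_x_4 = 232, center_y_4 = 256, radius_4 = 44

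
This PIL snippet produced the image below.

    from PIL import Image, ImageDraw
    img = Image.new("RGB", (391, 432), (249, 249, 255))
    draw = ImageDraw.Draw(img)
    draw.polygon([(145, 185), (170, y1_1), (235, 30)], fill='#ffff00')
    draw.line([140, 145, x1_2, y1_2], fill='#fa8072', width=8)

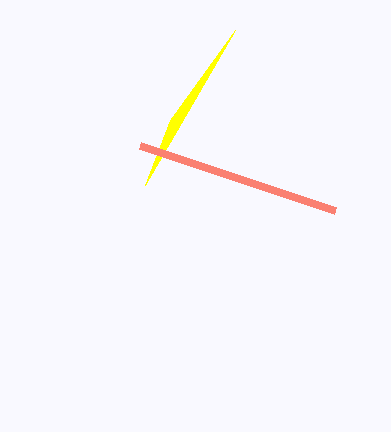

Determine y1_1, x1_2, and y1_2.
y1_1 = 120
x1_2 = 335
y1_2 = 210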